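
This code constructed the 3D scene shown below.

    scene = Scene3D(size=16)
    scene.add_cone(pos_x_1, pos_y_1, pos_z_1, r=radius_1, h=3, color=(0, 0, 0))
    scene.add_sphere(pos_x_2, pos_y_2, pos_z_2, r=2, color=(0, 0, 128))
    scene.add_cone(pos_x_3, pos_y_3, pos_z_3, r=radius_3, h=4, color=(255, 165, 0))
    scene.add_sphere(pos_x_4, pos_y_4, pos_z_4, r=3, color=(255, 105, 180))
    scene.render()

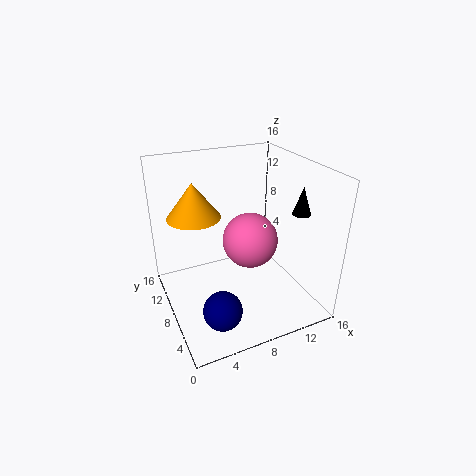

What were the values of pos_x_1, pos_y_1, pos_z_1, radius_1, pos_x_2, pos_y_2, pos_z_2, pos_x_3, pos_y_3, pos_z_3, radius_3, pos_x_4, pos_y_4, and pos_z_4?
pos_x_1 = 14
pos_y_1 = 5
pos_z_1 = 11
radius_1 = 1
pos_x_2 = 4
pos_y_2 = 3
pos_z_2 = 3
pos_x_3 = 4
pos_y_3 = 11
pos_z_3 = 10
radius_3 = 3
pos_x_4 = 9
pos_y_4 = 7
pos_z_4 = 8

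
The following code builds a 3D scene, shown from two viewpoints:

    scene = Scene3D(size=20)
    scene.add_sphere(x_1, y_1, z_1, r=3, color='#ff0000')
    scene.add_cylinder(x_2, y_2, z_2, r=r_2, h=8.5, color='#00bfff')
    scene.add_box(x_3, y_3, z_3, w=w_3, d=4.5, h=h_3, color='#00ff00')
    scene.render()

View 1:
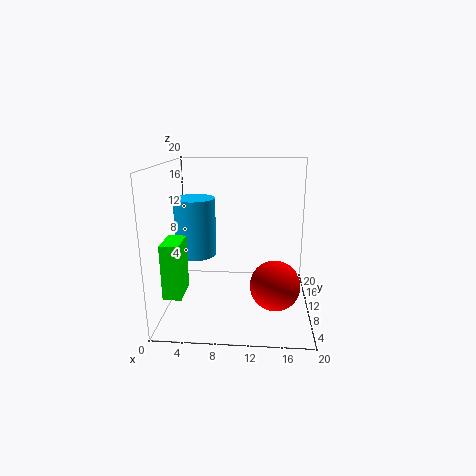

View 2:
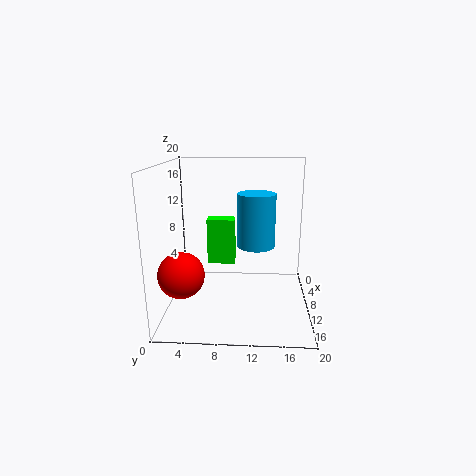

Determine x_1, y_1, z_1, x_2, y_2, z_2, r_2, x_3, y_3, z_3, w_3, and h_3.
x_1 = 15
y_1 = 3
z_1 = 6.5
x_2 = 3.5
y_2 = 12.5
z_2 = 6.5
r_2 = 3
x_3 = 0.5
y_3 = 4.5
z_3 = 3
w_3 = 2.5
h_3 = 7.5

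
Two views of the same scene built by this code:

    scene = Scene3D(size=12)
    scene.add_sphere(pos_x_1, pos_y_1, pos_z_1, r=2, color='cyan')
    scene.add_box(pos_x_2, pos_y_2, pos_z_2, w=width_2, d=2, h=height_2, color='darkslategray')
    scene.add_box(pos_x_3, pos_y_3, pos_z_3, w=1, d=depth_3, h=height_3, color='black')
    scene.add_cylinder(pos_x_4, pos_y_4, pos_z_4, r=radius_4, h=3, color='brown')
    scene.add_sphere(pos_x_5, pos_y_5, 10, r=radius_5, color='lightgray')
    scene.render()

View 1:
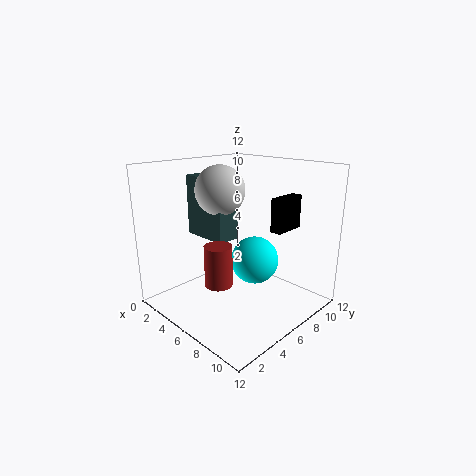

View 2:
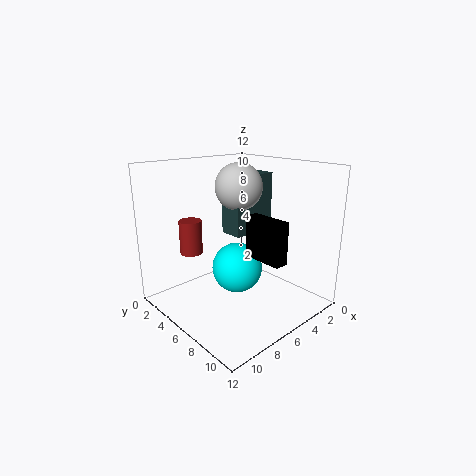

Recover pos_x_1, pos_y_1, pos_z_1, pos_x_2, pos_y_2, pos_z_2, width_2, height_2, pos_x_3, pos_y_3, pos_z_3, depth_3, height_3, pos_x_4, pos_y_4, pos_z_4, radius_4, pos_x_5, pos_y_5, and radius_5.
pos_x_1 = 7
pos_y_1 = 7
pos_z_1 = 4
pos_x_2 = 2
pos_y_2 = 4
pos_z_2 = 6
width_2 = 4
height_2 = 5
pos_x_3 = 7
pos_y_3 = 9
pos_z_3 = 6
depth_3 = 3
height_3 = 3
pos_x_4 = 8
pos_y_4 = 2
pos_z_4 = 4
radius_4 = 1
pos_x_5 = 5
pos_y_5 = 5
radius_5 = 2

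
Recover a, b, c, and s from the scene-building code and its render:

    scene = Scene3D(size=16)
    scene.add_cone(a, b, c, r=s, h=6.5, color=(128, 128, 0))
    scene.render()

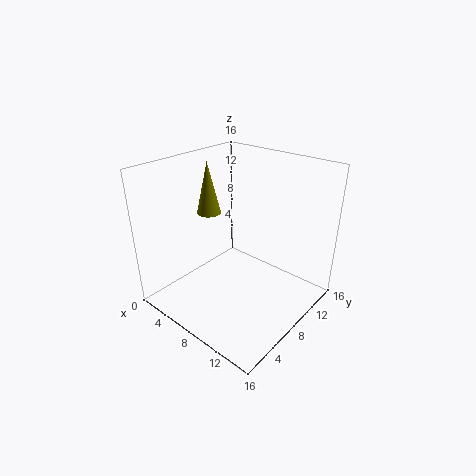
a = 1.5
b = 10
c = 8.5
s = 1.5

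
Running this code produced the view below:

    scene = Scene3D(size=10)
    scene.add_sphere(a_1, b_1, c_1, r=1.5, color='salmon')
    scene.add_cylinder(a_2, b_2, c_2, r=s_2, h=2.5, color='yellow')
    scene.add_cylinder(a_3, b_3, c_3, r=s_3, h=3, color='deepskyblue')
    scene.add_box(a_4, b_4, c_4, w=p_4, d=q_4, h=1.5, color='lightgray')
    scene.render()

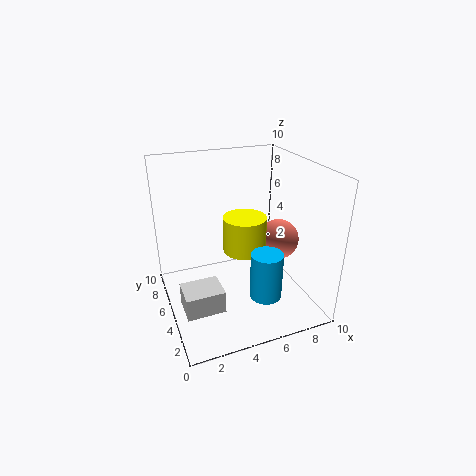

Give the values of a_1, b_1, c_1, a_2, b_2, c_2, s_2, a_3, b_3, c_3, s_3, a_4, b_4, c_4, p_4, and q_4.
a_1 = 8.5; b_1 = 5.5; c_1 = 4; a_2 = 5.5; b_2 = 5; c_2 = 4; s_2 = 1.5; a_3 = 5.5; b_3 = 1.5; c_3 = 2.5; s_3 = 1; a_4 = 0.5; b_4 = 2; c_4 = 1.5; p_4 = 2.5; q_4 = 2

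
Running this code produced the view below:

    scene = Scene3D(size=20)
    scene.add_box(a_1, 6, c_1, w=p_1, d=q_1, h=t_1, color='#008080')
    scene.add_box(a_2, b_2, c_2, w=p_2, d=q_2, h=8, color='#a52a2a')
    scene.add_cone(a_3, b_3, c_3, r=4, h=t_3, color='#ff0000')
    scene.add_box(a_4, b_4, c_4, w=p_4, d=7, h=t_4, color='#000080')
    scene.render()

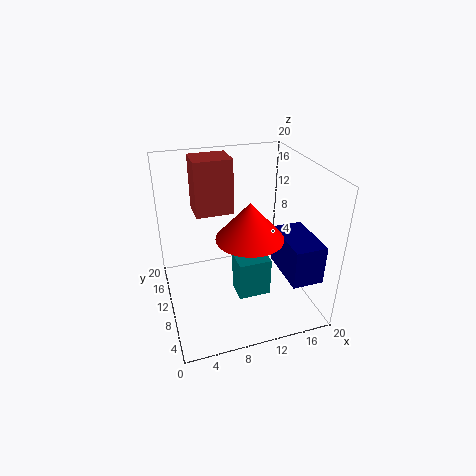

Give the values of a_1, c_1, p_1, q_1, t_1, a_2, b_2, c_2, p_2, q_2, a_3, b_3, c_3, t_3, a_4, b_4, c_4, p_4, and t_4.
a_1 = 9, c_1 = 2.5, p_1 = 4.5, q_1 = 3.5, t_1 = 5.5, a_2 = 5, b_2 = 13.5, c_2 = 12, p_2 = 5.5, q_2 = 4.5, a_3 = 9.5, b_3 = 4, c_3 = 13.5, t_3 = 4.5, a_4 = 14, b_4 = 0.5, c_4 = 7.5, p_4 = 4, t_4 = 5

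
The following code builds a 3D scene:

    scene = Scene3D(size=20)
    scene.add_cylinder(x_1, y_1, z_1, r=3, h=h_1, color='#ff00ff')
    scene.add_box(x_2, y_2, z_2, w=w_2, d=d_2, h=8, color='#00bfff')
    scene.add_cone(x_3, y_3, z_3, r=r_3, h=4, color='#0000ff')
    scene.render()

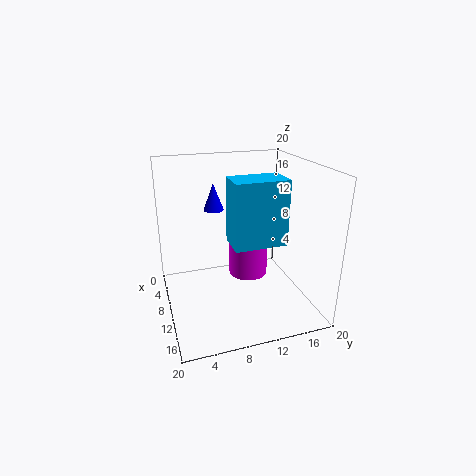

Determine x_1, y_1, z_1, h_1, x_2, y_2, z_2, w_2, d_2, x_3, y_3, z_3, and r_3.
x_1 = 6, y_1 = 13, z_1 = 2, h_1 = 8.5, x_2 = 13, y_2 = 7.5, z_2 = 11.5, w_2 = 4, d_2 = 6.5, x_3 = 4.5, y_3 = 8, z_3 = 12.5, r_3 = 1.5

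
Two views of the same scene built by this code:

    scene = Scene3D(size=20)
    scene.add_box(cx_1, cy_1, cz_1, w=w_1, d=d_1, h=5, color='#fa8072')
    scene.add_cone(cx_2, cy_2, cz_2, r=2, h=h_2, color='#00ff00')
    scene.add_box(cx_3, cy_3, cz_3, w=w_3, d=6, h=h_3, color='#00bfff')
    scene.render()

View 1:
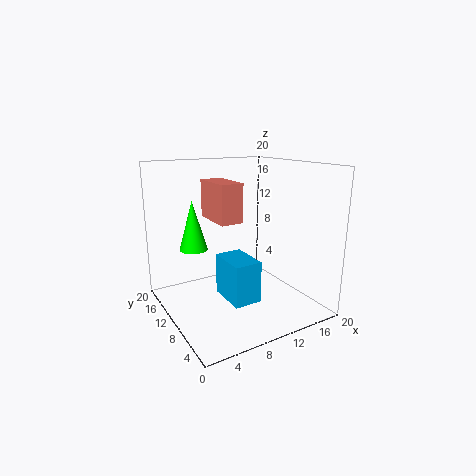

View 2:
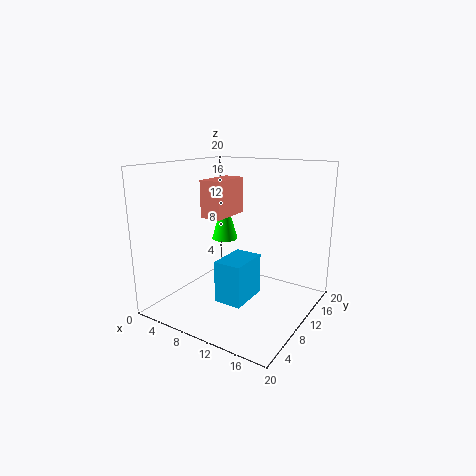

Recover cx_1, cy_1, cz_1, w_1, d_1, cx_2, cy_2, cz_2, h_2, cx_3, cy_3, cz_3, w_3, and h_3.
cx_1 = 6, cy_1 = 7, cz_1 = 13, w_1 = 3, d_1 = 6, cx_2 = 5, cy_2 = 14, cz_2 = 8, h_2 = 7, cx_3 = 8, cy_3 = 7, cz_3 = 1, w_3 = 4, h_3 = 6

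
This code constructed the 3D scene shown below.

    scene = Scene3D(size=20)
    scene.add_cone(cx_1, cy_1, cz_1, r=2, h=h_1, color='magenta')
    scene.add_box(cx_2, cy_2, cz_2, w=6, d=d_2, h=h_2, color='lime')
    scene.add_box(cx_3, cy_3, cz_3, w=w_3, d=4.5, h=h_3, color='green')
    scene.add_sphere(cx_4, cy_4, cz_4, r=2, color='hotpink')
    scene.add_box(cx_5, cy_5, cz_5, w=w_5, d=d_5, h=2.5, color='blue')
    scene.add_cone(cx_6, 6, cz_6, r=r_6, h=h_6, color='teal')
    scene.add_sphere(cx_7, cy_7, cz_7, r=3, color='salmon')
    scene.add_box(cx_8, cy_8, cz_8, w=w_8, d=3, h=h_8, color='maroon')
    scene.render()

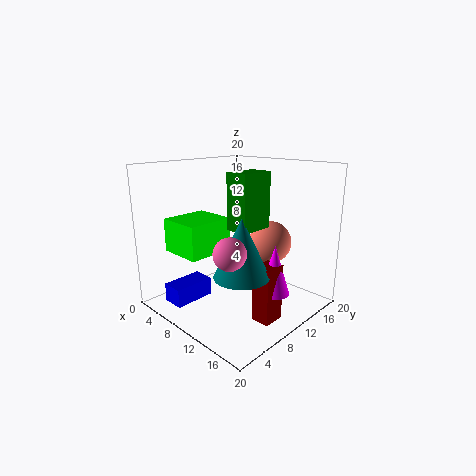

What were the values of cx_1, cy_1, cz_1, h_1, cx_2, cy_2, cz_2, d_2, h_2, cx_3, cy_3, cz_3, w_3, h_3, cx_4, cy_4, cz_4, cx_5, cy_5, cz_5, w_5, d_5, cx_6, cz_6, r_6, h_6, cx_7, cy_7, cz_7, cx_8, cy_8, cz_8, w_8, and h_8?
cx_1 = 16.5; cy_1 = 10; cz_1 = 4; h_1 = 6.5; cx_2 = 3.5; cy_2 = 2.5; cz_2 = 8.5; d_2 = 6.5; h_2 = 4.5; cx_3 = 12; cy_3 = 6; cz_3 = 12.5; w_3 = 3; h_3 = 7; cx_4 = 14.5; cy_4 = 4; cz_4 = 10.5; cx_5 = 5; cy_5 = 1; cz_5 = 2; w_5 = 3; d_5 = 5.5; cx_6 = 14.5; cz_6 = 7; r_6 = 3.5; h_6 = 7.5; cx_7 = 12.5; cy_7 = 14; cz_7 = 9; cx_8 = 15; cy_8 = 7.5; cz_8 = 0.5; w_8 = 2.5; h_8 = 7.5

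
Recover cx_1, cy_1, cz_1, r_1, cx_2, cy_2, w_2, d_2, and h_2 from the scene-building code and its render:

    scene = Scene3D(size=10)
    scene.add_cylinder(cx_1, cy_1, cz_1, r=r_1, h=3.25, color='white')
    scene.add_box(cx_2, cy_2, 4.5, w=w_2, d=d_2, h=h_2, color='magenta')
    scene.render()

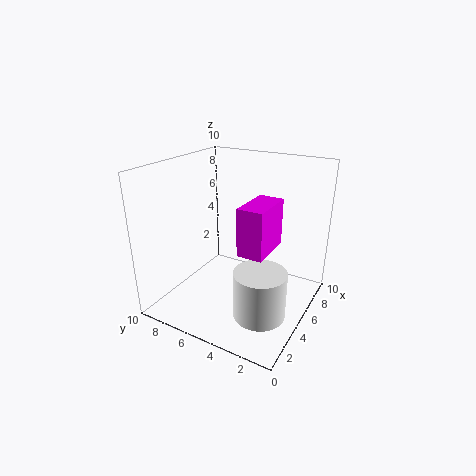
cx_1 = 3.5
cy_1 = 2.5
cz_1 = 0.5
r_1 = 1.75
cx_2 = 3.5
cy_2 = 2.5
w_2 = 3.25
d_2 = 1.75
h_2 = 3.25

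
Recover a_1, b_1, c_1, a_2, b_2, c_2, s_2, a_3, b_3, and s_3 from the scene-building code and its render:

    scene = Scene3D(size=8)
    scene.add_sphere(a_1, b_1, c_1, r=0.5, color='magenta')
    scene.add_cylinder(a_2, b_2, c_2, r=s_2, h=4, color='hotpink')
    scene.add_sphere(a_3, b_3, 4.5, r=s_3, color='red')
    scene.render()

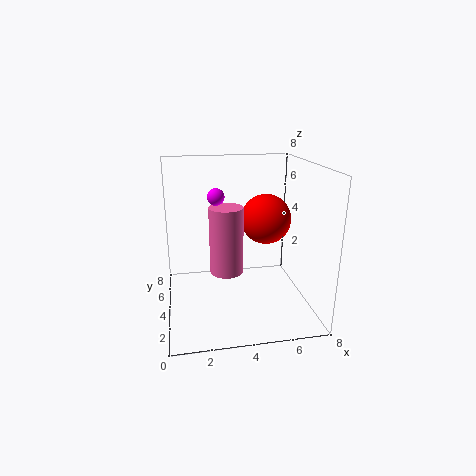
a_1 = 3
b_1 = 5.5
c_1 = 6
a_2 = 3.5
b_2 = 5
c_2 = 1.5
s_2 = 1
a_3 = 6
b_3 = 5.5
s_3 = 1.5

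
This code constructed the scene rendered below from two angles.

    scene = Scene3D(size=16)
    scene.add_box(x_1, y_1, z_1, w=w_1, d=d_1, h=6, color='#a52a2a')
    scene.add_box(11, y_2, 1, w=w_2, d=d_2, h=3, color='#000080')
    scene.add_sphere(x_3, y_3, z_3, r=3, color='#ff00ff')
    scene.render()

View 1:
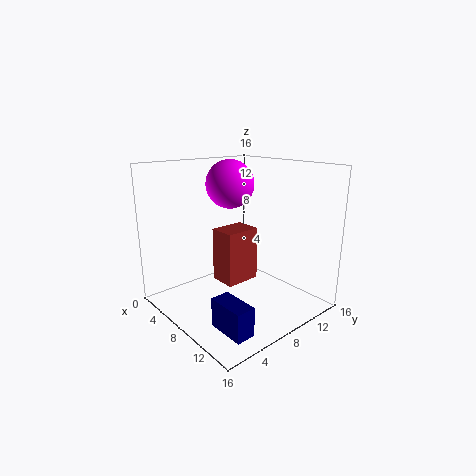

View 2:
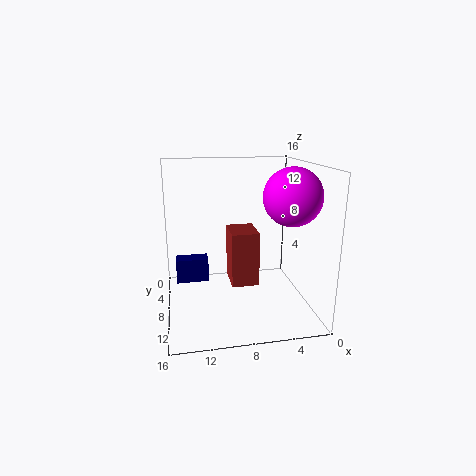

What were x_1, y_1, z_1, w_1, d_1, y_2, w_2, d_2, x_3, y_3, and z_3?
x_1 = 6, y_1 = 6, z_1 = 3, w_1 = 3, d_1 = 4, y_2 = 2, w_2 = 4, d_2 = 2, x_3 = 3, y_3 = 11, z_3 = 13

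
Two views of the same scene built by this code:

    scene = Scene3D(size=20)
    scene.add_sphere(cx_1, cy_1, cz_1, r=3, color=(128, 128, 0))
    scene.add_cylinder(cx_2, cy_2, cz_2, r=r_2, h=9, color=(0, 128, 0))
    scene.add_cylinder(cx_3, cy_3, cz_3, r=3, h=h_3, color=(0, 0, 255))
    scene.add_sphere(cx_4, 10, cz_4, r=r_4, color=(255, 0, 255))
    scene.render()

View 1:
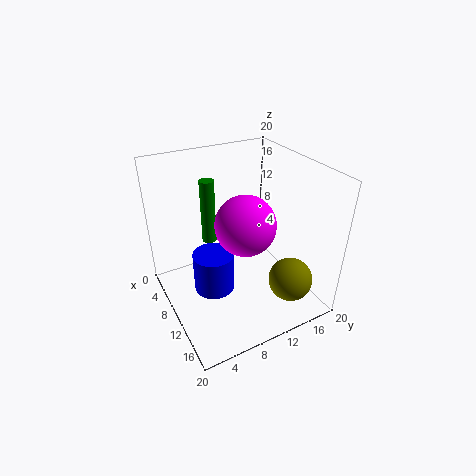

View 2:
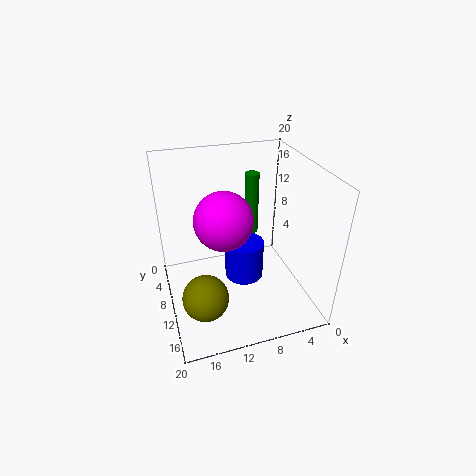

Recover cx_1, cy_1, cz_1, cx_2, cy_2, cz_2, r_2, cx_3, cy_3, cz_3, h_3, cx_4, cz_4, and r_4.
cx_1 = 16, cy_1 = 15, cz_1 = 5, cx_2 = 7, cy_2 = 7, cz_2 = 9, r_2 = 1, cx_3 = 8, cy_3 = 7, cz_3 = 1, h_3 = 6, cx_4 = 12, cz_4 = 13, r_4 = 4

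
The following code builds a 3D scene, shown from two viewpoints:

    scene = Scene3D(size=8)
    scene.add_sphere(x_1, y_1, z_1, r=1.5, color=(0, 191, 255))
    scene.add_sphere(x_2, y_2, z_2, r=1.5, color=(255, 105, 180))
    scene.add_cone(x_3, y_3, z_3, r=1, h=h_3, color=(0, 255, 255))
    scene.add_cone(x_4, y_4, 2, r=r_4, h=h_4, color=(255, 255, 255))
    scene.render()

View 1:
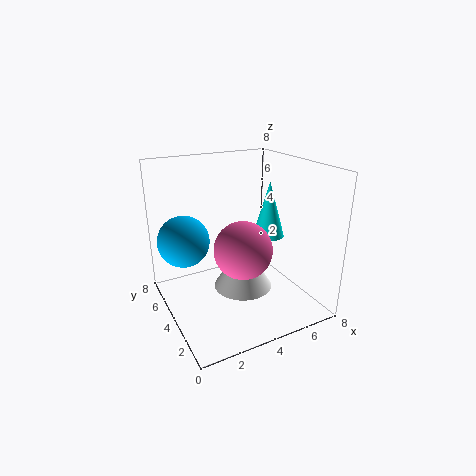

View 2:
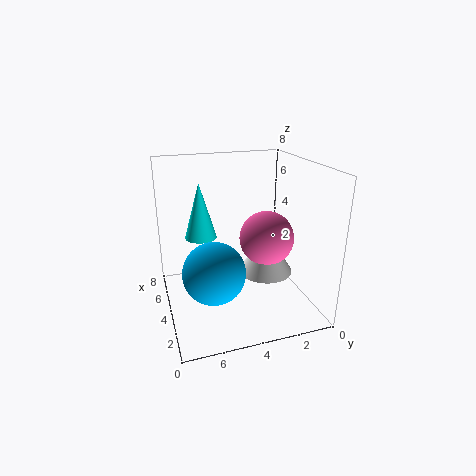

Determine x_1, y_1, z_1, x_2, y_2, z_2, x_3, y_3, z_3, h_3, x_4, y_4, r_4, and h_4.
x_1 = 1.5
y_1 = 6
z_1 = 3.5
x_2 = 3.5
y_2 = 2.5
z_2 = 4
x_3 = 7
y_3 = 5.5
z_3 = 3
h_3 = 3.5
x_4 = 3.5
y_4 = 2.5
r_4 = 1.5
h_4 = 2.5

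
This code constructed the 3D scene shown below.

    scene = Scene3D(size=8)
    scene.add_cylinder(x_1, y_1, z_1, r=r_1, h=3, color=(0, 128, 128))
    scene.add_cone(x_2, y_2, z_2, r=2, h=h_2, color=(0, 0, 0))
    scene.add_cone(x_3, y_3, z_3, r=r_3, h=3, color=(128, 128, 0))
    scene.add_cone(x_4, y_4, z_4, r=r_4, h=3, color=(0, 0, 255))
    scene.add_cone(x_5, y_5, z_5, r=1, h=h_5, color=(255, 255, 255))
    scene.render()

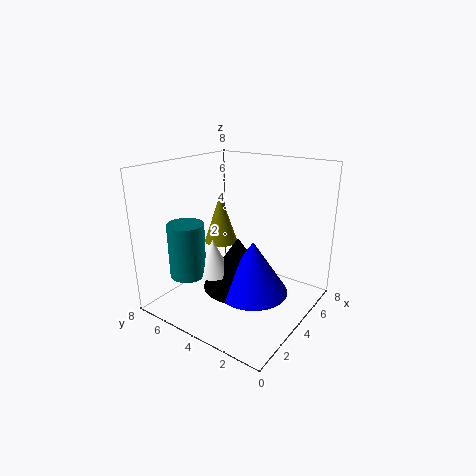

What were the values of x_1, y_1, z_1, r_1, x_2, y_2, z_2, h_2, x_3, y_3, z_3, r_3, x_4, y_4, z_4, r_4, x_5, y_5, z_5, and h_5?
x_1 = 2
y_1 = 6
z_1 = 2
r_1 = 1
x_2 = 4
y_2 = 4
z_2 = 1
h_2 = 3
x_3 = 5
y_3 = 6
z_3 = 3
r_3 = 1
x_4 = 4
y_4 = 3
z_4 = 1
r_4 = 2
x_5 = 3
y_5 = 5
z_5 = 2
h_5 = 2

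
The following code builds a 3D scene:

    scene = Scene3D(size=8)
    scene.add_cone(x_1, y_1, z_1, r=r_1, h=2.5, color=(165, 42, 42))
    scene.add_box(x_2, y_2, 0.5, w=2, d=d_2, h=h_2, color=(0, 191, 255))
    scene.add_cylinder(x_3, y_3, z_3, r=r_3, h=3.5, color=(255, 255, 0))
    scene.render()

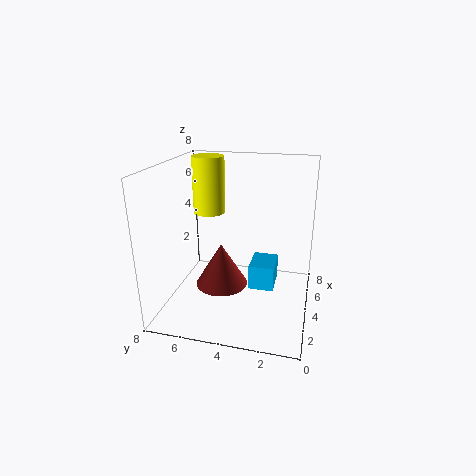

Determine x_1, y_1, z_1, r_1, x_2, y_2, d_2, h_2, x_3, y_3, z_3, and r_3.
x_1 = 4, y_1 = 5, z_1 = 1, r_1 = 1.5, x_2 = 4.5, y_2 = 2, d_2 = 1.5, h_2 = 1.5, x_3 = 6.5, y_3 = 6.5, z_3 = 4.5, r_3 = 1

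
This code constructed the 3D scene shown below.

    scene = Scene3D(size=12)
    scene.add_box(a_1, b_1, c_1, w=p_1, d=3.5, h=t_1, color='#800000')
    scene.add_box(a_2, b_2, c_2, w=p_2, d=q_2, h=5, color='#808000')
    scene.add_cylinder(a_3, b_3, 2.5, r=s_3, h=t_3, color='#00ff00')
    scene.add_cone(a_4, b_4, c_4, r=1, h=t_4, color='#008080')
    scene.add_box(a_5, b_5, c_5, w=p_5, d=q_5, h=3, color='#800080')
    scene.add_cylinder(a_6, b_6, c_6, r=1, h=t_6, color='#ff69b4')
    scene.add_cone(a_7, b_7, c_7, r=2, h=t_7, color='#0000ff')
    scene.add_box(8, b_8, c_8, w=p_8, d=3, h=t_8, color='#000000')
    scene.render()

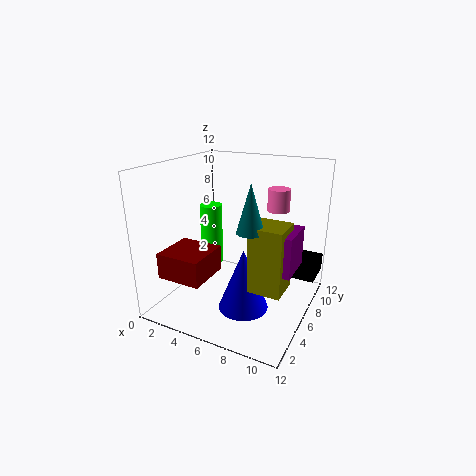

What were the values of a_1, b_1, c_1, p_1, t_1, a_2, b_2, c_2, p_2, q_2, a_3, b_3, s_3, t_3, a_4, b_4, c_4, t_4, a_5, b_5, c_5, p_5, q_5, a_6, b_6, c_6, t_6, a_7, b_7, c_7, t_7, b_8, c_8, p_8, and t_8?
a_1 = 2
b_1 = 0.5
c_1 = 4
p_1 = 3.5
t_1 = 2
a_2 = 8.5
b_2 = 2.5
c_2 = 3.5
p_2 = 2.5
q_2 = 2.5
a_3 = 2.5
b_3 = 7.5
s_3 = 1
t_3 = 5.5
a_4 = 8.5
b_4 = 3
c_4 = 8
t_4 = 3.5
a_5 = 10
b_5 = 3
c_5 = 5
p_5 = 1.5
q_5 = 3
a_6 = 8
b_6 = 10
c_6 = 7.5
t_6 = 2
a_7 = 7.5
b_7 = 4
c_7 = 1
t_7 = 5
b_8 = 8.5
c_8 = 2
p_8 = 4
t_8 = 1.5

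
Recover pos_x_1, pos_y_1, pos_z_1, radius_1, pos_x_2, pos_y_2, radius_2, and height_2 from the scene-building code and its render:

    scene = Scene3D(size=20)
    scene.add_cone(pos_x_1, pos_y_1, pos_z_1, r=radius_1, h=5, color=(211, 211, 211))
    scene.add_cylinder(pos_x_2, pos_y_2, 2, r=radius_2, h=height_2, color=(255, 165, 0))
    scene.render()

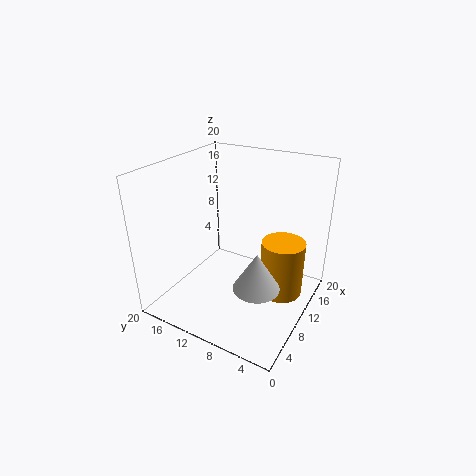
pos_x_1 = 6; pos_y_1 = 5; pos_z_1 = 6; radius_1 = 3; pos_x_2 = 12; pos_y_2 = 4; radius_2 = 3; height_2 = 8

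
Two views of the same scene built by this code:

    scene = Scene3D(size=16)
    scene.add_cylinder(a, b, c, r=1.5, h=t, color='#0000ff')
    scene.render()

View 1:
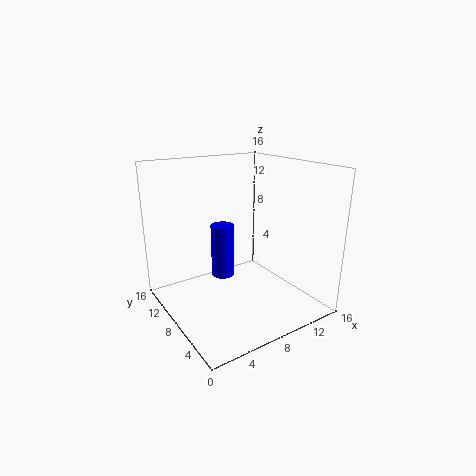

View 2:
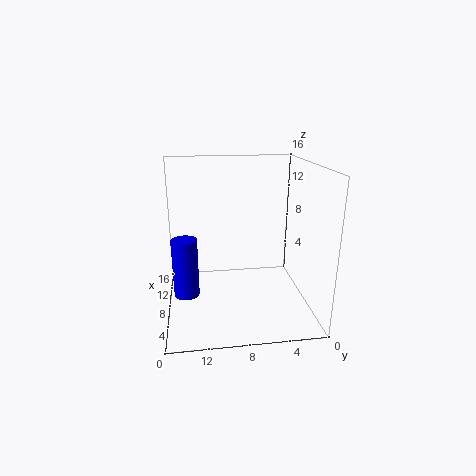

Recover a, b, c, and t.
a = 9.5
b = 14
c = 0.5
t = 7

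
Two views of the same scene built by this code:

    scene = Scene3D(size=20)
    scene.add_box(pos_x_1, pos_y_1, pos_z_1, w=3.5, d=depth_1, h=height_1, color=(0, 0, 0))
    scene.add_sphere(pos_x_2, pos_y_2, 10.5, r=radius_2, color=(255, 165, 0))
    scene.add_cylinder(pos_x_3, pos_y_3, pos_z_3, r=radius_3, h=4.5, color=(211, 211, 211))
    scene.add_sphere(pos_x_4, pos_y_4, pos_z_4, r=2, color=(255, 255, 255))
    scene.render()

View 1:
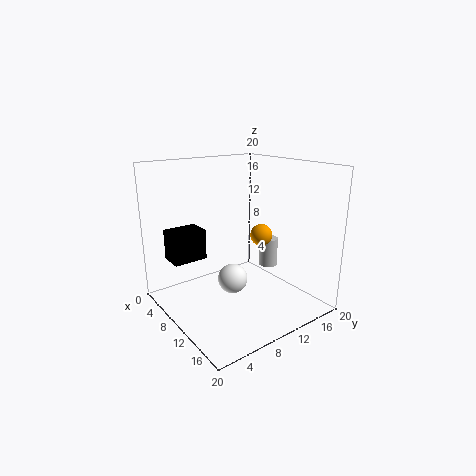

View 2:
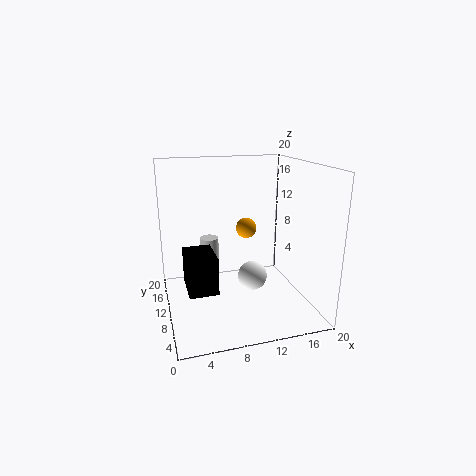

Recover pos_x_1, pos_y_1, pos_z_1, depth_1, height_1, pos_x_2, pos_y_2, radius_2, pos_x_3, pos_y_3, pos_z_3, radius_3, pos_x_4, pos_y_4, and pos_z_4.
pos_x_1 = 2; pos_y_1 = 2.5; pos_z_1 = 6; depth_1 = 5; height_1 = 4.5; pos_x_2 = 12; pos_y_2 = 12.5; radius_2 = 1.5; pos_x_3 = 7.5; pos_y_3 = 18; pos_z_3 = 3; radius_3 = 1.5; pos_x_4 = 11.5; pos_y_4 = 8; pos_z_4 = 5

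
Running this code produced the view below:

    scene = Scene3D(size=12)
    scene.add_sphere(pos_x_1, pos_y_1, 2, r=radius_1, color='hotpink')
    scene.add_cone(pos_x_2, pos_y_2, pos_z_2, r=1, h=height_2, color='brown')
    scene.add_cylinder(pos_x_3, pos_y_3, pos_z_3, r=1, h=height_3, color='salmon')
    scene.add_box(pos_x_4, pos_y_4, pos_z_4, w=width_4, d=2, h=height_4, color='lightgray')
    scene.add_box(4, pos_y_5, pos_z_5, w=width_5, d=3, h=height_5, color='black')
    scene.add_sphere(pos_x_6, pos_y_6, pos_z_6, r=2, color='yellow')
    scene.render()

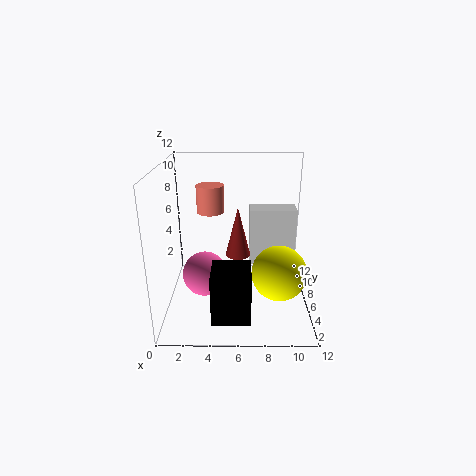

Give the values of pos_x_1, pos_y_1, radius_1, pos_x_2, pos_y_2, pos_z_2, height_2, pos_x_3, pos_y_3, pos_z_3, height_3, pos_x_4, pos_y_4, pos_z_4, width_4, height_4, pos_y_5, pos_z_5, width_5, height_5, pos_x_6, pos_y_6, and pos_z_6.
pos_x_1 = 3; pos_y_1 = 7; radius_1 = 2; pos_x_2 = 6; pos_y_2 = 5; pos_z_2 = 5; height_2 = 4; pos_x_3 = 4; pos_y_3 = 4; pos_z_3 = 9; height_3 = 2; pos_x_4 = 7; pos_y_4 = 7; pos_z_4 = 3; width_4 = 4; height_4 = 5; pos_y_5 = 1; pos_z_5 = 1; width_5 = 3; height_5 = 4; pos_x_6 = 9; pos_y_6 = 2; pos_z_6 = 5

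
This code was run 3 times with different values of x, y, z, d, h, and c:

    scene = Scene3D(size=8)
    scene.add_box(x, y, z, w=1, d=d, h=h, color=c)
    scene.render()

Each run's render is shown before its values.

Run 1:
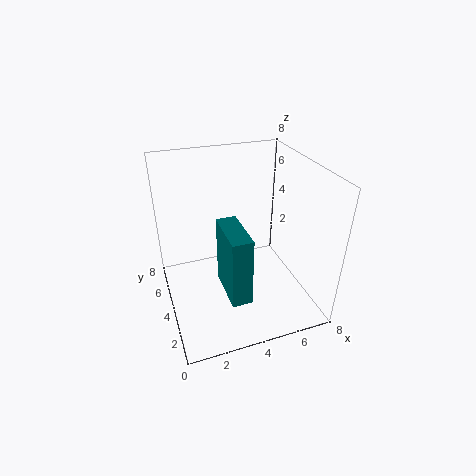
x = 2.5
y = 0.5
z = 2.5
d = 2.5
h = 3.5
c = 'teal'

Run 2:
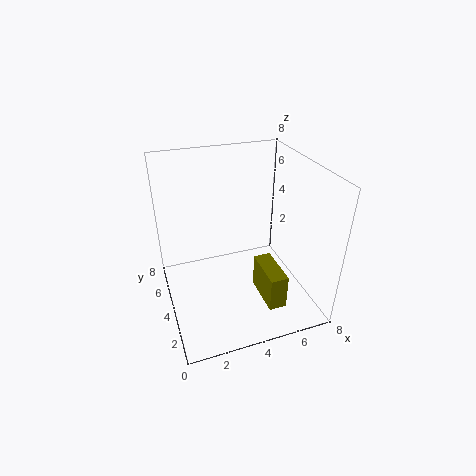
x = 5
y = 1.5
z = 0.5
d = 2.5
h = 2
c = 'olive'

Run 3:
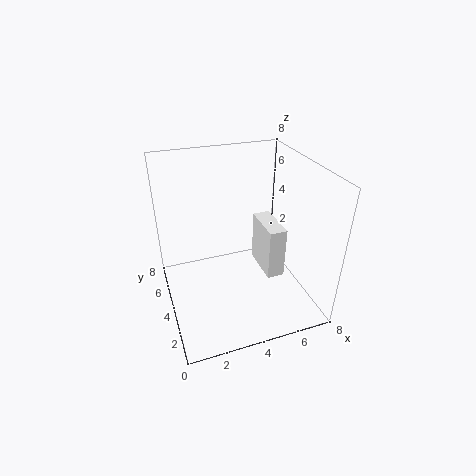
x = 5.5
y = 3
z = 1.5
d = 2.5
h = 3
c = 'white'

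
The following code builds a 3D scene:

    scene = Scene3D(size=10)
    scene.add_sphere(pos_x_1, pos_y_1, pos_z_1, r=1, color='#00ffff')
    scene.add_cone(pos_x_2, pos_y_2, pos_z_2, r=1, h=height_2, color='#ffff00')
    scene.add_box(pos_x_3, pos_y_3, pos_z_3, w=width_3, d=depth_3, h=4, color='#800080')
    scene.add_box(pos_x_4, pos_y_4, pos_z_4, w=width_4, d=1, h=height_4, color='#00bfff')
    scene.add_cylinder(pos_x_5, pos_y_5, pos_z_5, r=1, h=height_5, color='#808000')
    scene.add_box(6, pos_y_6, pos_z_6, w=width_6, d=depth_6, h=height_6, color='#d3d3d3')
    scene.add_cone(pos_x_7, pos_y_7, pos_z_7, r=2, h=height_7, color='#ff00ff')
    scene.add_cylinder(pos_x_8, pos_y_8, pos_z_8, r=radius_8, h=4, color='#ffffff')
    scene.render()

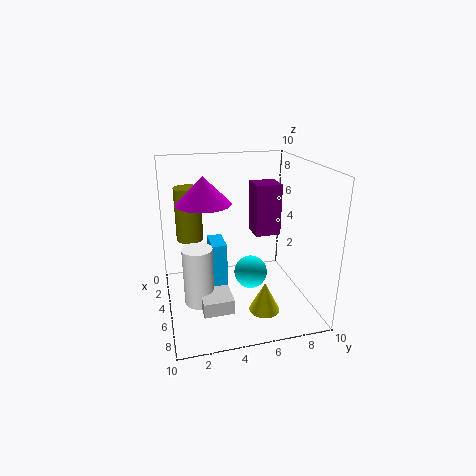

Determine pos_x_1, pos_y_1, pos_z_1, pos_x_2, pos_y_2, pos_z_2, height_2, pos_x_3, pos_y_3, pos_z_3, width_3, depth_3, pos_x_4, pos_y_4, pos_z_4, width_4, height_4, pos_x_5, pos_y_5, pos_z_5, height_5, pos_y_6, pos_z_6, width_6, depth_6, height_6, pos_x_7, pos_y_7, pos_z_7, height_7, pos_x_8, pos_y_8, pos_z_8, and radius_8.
pos_x_1 = 8; pos_y_1 = 5; pos_z_1 = 4; pos_x_2 = 8; pos_y_2 = 6; pos_z_2 = 1; height_2 = 2; pos_x_3 = 1; pos_y_3 = 7; pos_z_3 = 4; width_3 = 2; depth_3 = 2; pos_x_4 = 4; pos_y_4 = 3; pos_z_4 = 1; width_4 = 2; height_4 = 4; pos_x_5 = 2; pos_y_5 = 2; pos_z_5 = 4; height_5 = 4; pos_y_6 = 2; pos_z_6 = 1; width_6 = 2; depth_6 = 2; height_6 = 1; pos_x_7 = 3; pos_y_7 = 3; pos_z_7 = 7; height_7 = 2; pos_x_8 = 6; pos_y_8 = 2; pos_z_8 = 1; radius_8 = 1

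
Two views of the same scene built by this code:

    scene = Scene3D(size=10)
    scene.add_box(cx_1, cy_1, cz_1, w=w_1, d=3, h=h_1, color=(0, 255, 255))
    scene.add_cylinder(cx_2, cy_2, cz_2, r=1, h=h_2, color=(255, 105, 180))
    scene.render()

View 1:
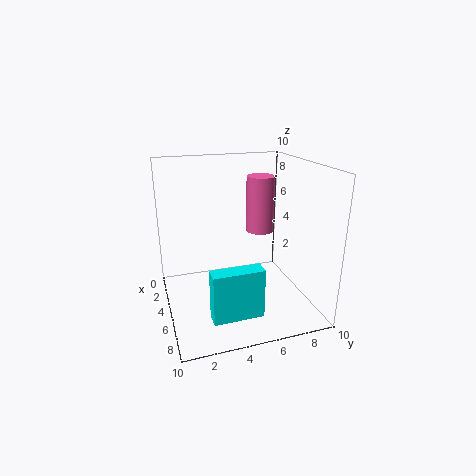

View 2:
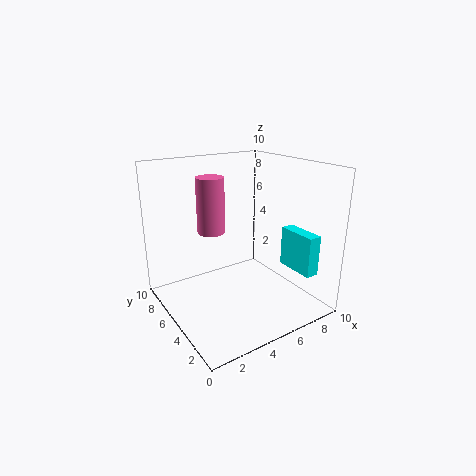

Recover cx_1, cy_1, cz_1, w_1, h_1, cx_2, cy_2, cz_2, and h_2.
cx_1 = 9; cy_1 = 2; cz_1 = 2; w_1 = 1; h_1 = 3; cx_2 = 4; cy_2 = 7; cz_2 = 5; h_2 = 4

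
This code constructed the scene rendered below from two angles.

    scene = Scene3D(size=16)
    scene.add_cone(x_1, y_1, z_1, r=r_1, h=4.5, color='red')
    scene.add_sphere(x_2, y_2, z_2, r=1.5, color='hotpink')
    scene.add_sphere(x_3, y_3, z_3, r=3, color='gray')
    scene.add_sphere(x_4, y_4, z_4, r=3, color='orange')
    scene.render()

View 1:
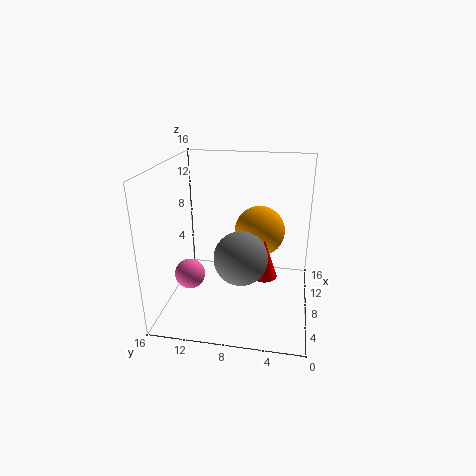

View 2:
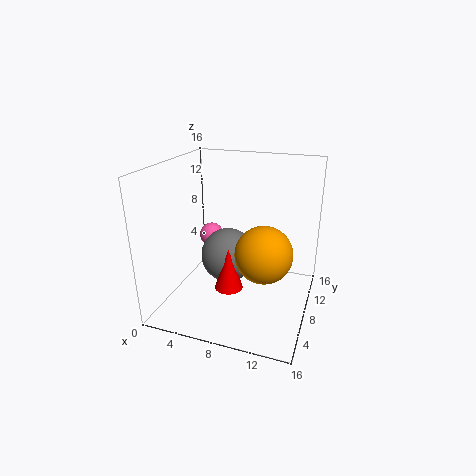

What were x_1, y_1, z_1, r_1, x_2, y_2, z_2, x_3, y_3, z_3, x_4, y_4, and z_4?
x_1 = 8
y_1 = 5
z_1 = 3.5
r_1 = 1.5
x_2 = 3
y_2 = 12
z_2 = 6
x_3 = 7
y_3 = 7.5
z_3 = 6
x_4 = 11.5
y_4 = 6
z_4 = 7.5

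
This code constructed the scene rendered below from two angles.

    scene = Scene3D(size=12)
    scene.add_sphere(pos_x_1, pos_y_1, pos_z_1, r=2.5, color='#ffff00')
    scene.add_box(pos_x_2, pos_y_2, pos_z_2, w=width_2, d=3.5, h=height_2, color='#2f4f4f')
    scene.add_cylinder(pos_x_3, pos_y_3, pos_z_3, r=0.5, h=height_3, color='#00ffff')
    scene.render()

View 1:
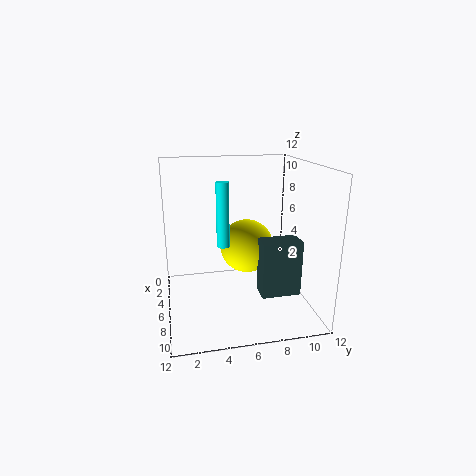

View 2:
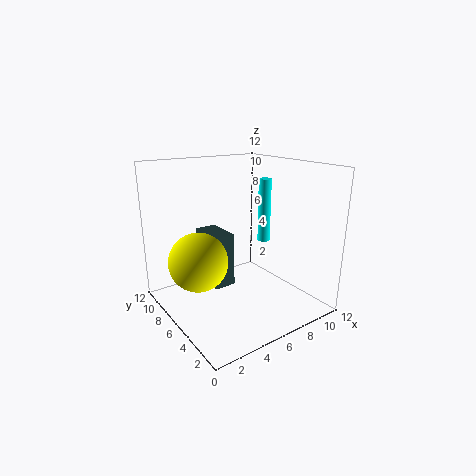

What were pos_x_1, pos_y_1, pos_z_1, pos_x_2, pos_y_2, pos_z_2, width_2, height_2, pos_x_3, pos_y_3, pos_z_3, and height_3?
pos_x_1 = 3
pos_y_1 = 7.5
pos_z_1 = 4
pos_x_2 = 5
pos_y_2 = 8
pos_z_2 = 0.5
width_2 = 2
height_2 = 5
pos_x_3 = 7.5
pos_y_3 = 4.5
pos_z_3 = 6
height_3 = 5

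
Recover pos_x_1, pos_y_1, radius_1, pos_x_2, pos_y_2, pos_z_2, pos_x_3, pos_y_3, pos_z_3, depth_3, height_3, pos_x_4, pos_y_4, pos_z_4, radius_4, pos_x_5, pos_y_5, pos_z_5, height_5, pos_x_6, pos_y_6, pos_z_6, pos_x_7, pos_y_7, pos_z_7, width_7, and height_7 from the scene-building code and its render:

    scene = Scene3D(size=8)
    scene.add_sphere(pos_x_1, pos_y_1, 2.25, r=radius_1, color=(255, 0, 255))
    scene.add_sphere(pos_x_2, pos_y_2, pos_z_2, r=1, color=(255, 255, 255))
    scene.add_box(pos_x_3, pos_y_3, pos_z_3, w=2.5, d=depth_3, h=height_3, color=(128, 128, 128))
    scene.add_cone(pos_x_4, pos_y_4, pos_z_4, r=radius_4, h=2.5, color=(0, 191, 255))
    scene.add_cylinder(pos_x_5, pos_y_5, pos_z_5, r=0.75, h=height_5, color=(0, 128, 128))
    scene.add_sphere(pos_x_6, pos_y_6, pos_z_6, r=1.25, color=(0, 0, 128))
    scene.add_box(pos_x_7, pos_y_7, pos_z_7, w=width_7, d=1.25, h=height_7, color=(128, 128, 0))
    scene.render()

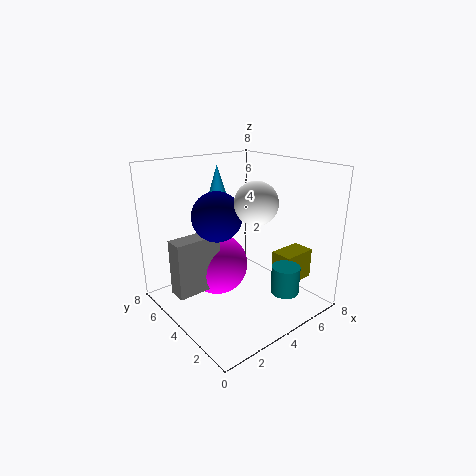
pos_x_1 = 3.25, pos_y_1 = 5, radius_1 = 1.75, pos_x_2 = 3, pos_y_2 = 1.5, pos_z_2 = 6.75, pos_x_3 = 0.25, pos_y_3 = 4, pos_z_3 = 1.5, depth_3 = 1, height_3 = 3, pos_x_4 = 5, pos_y_4 = 7.25, pos_z_4 = 5, radius_4 = 0.75, pos_x_5 = 5, pos_y_5 = 1.25, pos_z_5 = 1.5, height_5 = 1.5, pos_x_6 = 2.25, pos_y_6 = 3.5, pos_z_6 = 5.75, pos_x_7 = 5.75, pos_y_7 = 1.75, pos_z_7 = 1.25, width_7 = 2, height_7 = 1.75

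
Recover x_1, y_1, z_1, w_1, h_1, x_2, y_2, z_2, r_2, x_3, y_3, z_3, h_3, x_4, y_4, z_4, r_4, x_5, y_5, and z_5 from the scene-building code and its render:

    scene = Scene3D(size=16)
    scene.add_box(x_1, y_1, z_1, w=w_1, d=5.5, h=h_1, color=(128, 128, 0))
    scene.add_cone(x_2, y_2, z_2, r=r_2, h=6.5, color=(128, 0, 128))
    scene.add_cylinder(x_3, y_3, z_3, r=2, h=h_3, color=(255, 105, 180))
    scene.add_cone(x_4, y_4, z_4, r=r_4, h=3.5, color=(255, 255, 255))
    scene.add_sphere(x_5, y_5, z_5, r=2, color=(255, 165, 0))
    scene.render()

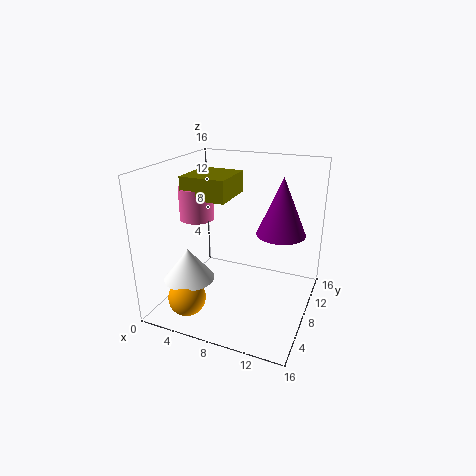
x_1 = 1.5, y_1 = 7, z_1 = 12, w_1 = 5.25, h_1 = 2.5, x_2 = 12.25, y_2 = 10.25, z_2 = 8.25, r_2 = 2.75, x_3 = 2.5, y_3 = 8.75, z_3 = 9.25, h_3 = 3.75, x_4 = 3.75, y_4 = 4.25, z_4 = 4, r_4 = 2.75, x_5 = 4.25, y_5 = 2.75, z_5 = 2.5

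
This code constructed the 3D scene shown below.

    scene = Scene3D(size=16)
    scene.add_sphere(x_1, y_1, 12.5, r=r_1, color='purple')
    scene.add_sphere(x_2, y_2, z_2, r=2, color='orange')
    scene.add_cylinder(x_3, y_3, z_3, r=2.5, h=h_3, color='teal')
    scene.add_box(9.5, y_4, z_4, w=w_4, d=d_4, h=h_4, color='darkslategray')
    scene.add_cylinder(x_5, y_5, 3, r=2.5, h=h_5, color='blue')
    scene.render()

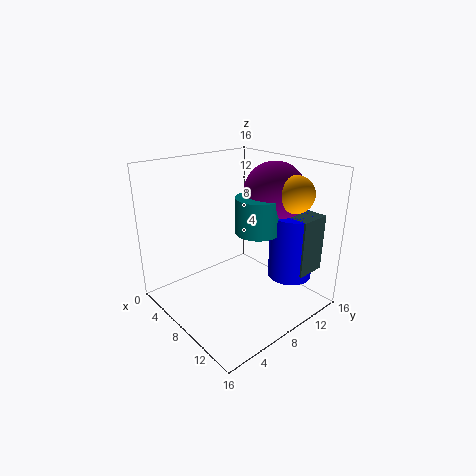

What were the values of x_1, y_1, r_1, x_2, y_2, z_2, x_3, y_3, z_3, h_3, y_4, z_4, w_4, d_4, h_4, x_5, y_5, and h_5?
x_1 = 9; y_1 = 12.5; r_1 = 3.5; x_2 = 12; y_2 = 12.5; z_2 = 13; x_3 = 9; y_3 = 10; z_3 = 8.5; h_3 = 4; y_4 = 12; z_4 = 4; w_4 = 4.5; d_4 = 3.5; h_4 = 6.5; x_5 = 11.5; y_5 = 13; h_5 = 7.5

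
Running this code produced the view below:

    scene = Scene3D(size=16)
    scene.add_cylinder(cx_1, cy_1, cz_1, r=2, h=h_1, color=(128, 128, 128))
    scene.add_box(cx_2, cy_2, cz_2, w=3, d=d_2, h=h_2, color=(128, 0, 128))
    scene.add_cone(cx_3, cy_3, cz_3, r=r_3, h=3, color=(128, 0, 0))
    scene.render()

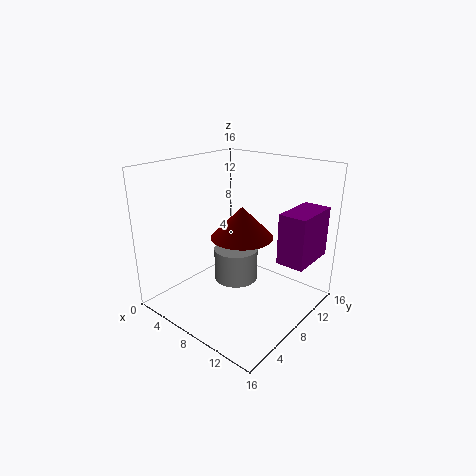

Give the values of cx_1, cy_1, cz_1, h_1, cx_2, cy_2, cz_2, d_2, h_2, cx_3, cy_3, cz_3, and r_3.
cx_1 = 11.5; cy_1 = 3.5; cz_1 = 6.5; h_1 = 3; cx_2 = 12.5; cy_2 = 9; cz_2 = 6; d_2 = 5.5; h_2 = 5.5; cx_3 = 11; cy_3 = 5; cz_3 = 10; r_3 = 3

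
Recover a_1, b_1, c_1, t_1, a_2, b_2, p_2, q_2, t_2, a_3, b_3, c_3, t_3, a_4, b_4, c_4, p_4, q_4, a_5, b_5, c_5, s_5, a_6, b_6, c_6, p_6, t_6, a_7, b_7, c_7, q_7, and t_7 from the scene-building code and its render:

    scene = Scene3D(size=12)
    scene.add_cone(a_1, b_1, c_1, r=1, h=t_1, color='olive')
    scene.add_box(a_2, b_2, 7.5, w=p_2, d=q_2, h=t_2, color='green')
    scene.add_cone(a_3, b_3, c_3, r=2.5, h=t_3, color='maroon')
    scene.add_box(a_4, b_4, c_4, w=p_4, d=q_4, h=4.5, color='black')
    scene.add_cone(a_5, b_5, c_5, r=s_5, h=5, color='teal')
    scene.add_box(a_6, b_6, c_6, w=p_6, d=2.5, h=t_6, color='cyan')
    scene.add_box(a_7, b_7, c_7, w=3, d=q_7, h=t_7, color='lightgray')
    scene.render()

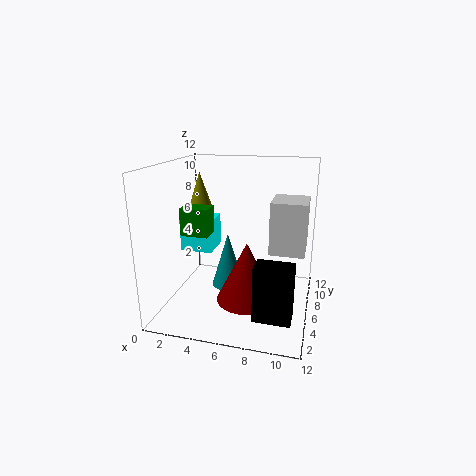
a_1 = 2
b_1 = 8
c_1 = 8
t_1 = 3
a_2 = 3
b_2 = 1.5
p_2 = 2
q_2 = 1.5
t_2 = 2
a_3 = 7
b_3 = 5
c_3 = 1
t_3 = 5
a_4 = 8
b_4 = 2.5
c_4 = 0.5
p_4 = 3
q_4 = 2
a_5 = 4.5
b_5 = 8
c_5 = 0.5
s_5 = 1.5
a_6 = 2
b_6 = 3.5
c_6 = 5.5
p_6 = 2.5
t_6 = 2.5
a_7 = 8.5
b_7 = 6.5
c_7 = 4.5
q_7 = 3.5
t_7 = 4.5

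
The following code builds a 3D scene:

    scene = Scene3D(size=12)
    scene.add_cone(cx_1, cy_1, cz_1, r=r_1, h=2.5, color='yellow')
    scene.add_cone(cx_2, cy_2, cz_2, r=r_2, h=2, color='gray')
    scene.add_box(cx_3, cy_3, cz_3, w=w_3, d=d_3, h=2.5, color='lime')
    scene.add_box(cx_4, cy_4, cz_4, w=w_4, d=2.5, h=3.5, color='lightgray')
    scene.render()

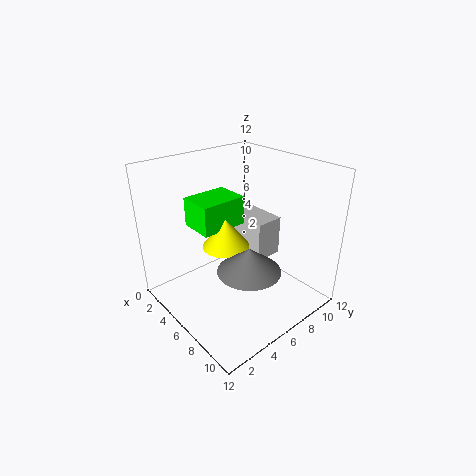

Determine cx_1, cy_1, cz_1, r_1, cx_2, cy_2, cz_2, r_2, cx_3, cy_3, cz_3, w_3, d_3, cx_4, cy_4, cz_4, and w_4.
cx_1 = 5, cy_1 = 5.5, cz_1 = 5, r_1 = 2, cx_2 = 8.5, cy_2 = 5, cz_2 = 4.5, r_2 = 2.5, cx_3 = 2, cy_3 = 3.5, cz_3 = 6.5, w_3 = 3, d_3 = 4, cx_4 = 3.5, cy_4 = 7.5, cz_4 = 3.5, w_4 = 3.5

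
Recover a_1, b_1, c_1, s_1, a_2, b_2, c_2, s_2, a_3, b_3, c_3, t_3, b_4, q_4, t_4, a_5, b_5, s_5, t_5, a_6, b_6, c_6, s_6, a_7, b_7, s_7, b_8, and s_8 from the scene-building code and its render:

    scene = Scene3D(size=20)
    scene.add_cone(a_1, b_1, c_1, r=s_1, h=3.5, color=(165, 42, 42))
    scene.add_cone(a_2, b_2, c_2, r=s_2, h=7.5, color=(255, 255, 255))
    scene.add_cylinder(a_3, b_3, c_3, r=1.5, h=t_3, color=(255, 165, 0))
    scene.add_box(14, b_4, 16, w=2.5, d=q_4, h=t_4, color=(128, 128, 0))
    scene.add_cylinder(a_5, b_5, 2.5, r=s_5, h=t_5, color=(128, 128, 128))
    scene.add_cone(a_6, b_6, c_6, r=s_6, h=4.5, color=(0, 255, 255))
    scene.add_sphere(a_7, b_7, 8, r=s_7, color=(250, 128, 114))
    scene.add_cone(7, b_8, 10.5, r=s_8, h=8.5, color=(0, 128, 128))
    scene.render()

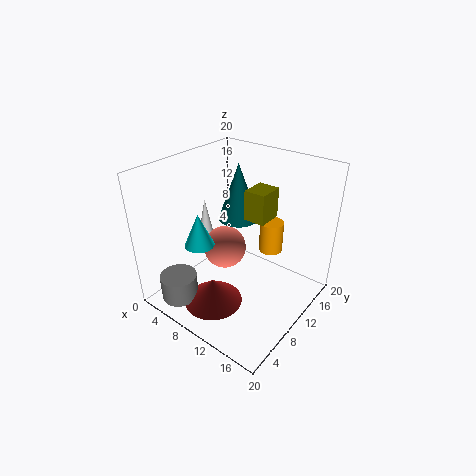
a_1 = 9.5; b_1 = 5; c_1 = 2; s_1 = 4; a_2 = 1.5; b_2 = 12.5; c_2 = 5; s_2 = 1.5; a_3 = 15; b_3 = 10.5; c_3 = 10; t_3 = 4; b_4 = 6; q_4 = 3; t_4 = 3.5; a_5 = 5.5; b_5 = 2.5; s_5 = 2.5; t_5 = 3.5; a_6 = 7; b_6 = 5.5; c_6 = 10; s_6 = 2; a_7 = 8; b_7 = 9.5; s_7 = 3; b_8 = 14; s_8 = 3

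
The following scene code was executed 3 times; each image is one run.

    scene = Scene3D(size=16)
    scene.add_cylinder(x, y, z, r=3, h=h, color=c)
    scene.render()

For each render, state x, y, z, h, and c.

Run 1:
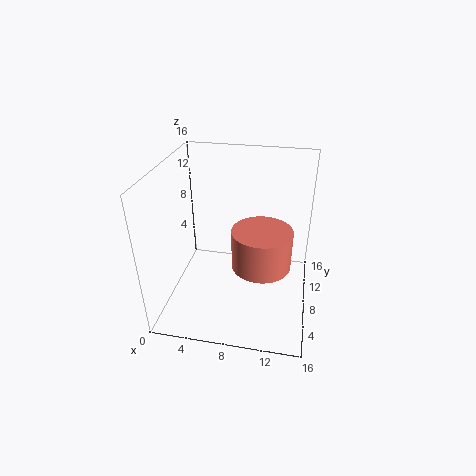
x = 11, y = 5, z = 7, h = 4, c = 'salmon'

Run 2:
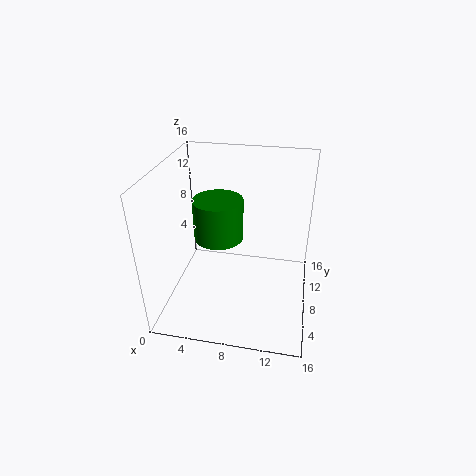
x = 5, y = 11, z = 6, h = 5, c = 'green'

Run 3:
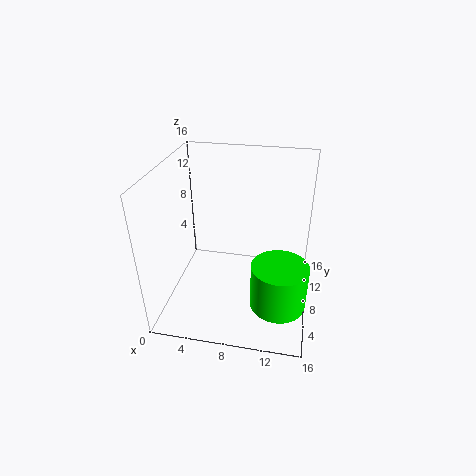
x = 13, y = 5, z = 2, h = 5, c = 'lime'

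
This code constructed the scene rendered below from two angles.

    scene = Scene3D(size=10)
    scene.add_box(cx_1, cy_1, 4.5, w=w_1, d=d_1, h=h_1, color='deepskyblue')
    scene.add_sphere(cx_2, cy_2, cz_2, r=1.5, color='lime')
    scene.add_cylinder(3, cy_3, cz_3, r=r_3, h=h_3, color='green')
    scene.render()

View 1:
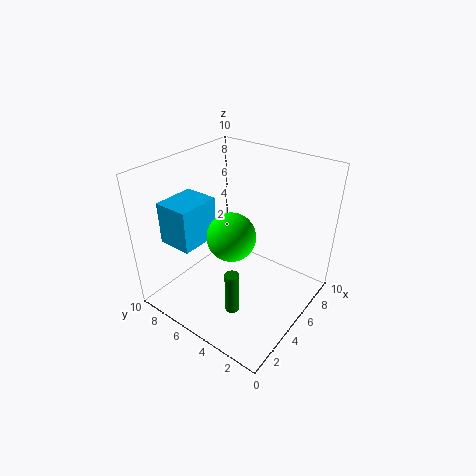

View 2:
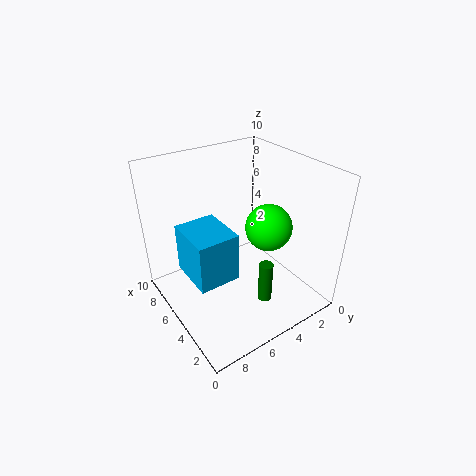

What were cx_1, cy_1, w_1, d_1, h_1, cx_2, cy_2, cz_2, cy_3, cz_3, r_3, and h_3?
cx_1 = 2
cy_1 = 7
w_1 = 3
d_1 = 2.5
h_1 = 3
cx_2 = 3
cy_2 = 4
cz_2 = 6.5
cy_3 = 4
cz_3 = 0.5
r_3 = 0.5
h_3 = 3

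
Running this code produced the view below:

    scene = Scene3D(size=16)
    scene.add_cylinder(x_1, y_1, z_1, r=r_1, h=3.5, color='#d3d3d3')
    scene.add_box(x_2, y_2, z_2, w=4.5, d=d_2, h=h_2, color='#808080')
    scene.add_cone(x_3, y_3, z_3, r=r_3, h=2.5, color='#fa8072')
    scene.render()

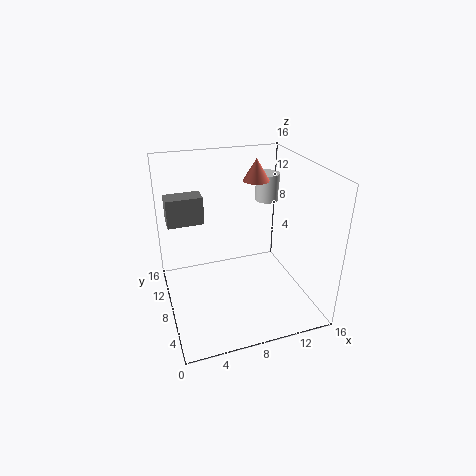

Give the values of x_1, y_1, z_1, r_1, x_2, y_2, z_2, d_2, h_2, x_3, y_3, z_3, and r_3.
x_1 = 14, y_1 = 14, z_1 = 9.5, r_1 = 1.5, x_2 = 1, y_2 = 13.5, z_2 = 7.5, d_2 = 2.5, h_2 = 3.5, x_3 = 11, y_3 = 10.5, z_3 = 13.5, r_3 = 1.5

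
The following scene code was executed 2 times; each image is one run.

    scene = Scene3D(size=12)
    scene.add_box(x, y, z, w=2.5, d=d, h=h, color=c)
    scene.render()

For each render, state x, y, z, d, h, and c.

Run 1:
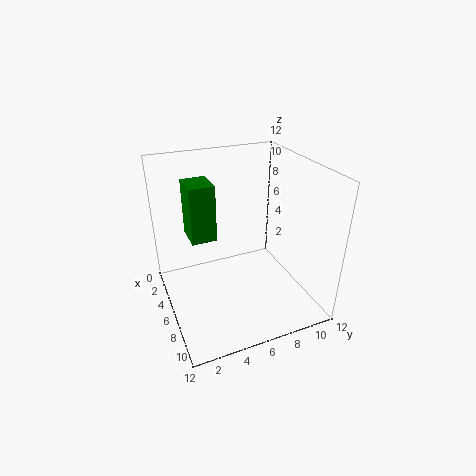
x = 4; y = 2; z = 6.5; d = 2; h = 4.5; c = 'green'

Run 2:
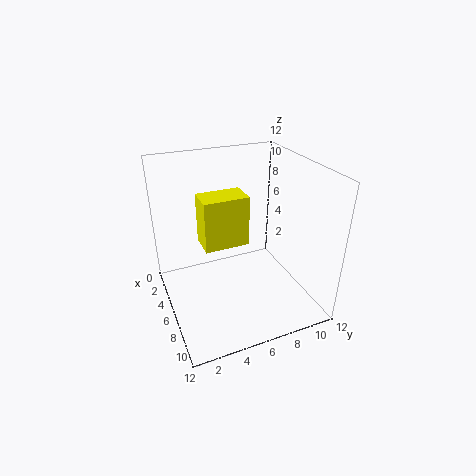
x = 2.5; y = 3.5; z = 4.5; d = 4; h = 4.5; c = 'yellow'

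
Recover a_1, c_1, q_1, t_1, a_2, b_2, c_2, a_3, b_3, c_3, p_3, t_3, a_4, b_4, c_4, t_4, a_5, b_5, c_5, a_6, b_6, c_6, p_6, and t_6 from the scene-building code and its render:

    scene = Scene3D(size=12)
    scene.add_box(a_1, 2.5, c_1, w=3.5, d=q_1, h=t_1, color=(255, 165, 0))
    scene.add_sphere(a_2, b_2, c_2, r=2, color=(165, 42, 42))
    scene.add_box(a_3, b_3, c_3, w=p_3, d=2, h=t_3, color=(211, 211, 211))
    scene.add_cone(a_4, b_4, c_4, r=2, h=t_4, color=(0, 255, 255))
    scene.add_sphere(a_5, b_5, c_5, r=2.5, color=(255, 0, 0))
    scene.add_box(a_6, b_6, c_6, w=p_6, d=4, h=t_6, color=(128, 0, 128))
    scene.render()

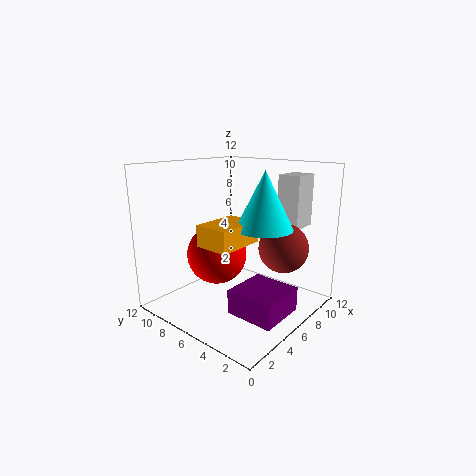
a_1 = 0.5
c_1 = 7
q_1 = 2.5
t_1 = 1.5
a_2 = 7.5
b_2 = 2.5
c_2 = 5.5
a_3 = 9.5
b_3 = 2.5
c_3 = 6.5
p_3 = 2.5
t_3 = 4.5
a_4 = 4
b_4 = 2
c_4 = 8
t_4 = 4
a_5 = 5
b_5 = 7.5
c_5 = 4.5
a_6 = 3.5
b_6 = 1
c_6 = 0.5
p_6 = 4
t_6 = 2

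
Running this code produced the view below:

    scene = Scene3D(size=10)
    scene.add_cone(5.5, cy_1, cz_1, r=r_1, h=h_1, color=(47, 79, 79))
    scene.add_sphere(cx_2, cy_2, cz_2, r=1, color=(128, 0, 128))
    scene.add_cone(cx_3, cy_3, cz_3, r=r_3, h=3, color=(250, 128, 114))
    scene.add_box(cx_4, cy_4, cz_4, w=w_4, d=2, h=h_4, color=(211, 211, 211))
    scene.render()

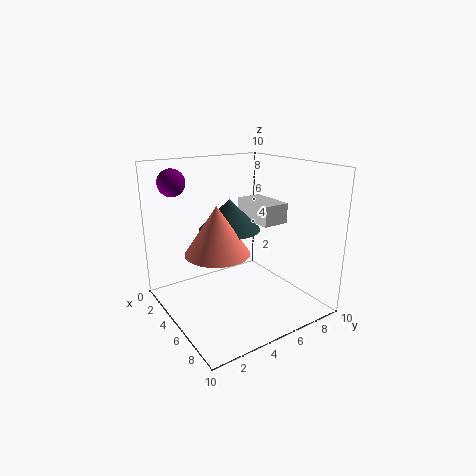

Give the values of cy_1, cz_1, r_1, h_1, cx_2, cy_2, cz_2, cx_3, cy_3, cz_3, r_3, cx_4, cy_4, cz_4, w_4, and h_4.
cy_1 = 4; cz_1 = 6; r_1 = 2; h_1 = 2; cx_2 = 1; cy_2 = 2; cz_2 = 8.5; cx_3 = 6.5; cy_3 = 2.5; cz_3 = 5; r_3 = 2; cx_4 = 2; cy_4 = 7; cz_4 = 5.5; w_4 = 3.5; h_4 = 1.5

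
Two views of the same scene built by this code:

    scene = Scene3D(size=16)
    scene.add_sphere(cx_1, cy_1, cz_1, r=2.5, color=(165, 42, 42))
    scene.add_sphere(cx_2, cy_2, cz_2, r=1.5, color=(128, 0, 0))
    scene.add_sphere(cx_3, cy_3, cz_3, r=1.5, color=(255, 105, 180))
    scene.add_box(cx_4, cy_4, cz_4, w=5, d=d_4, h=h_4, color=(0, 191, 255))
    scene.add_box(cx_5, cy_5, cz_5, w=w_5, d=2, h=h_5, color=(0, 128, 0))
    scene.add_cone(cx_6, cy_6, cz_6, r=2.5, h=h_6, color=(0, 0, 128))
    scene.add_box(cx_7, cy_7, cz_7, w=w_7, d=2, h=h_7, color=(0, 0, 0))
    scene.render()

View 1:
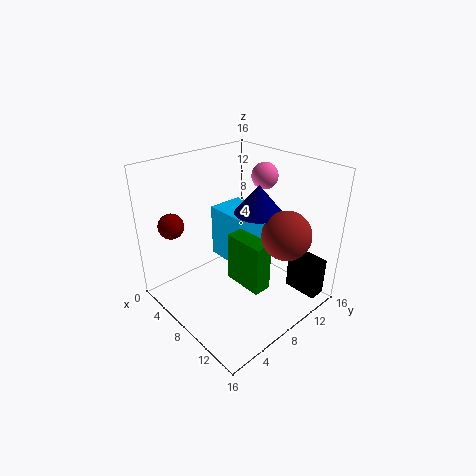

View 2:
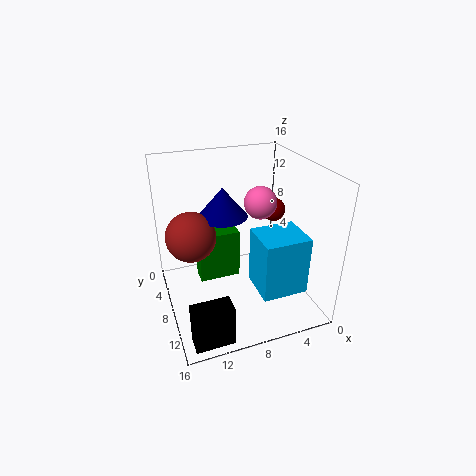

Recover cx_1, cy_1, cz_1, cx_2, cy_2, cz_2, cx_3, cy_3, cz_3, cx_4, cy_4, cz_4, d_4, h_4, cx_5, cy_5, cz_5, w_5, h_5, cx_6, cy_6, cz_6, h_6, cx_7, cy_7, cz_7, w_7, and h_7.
cx_1 = 13.5
cy_1 = 9.5
cz_1 = 10
cx_2 = 1.5
cy_2 = 3.5
cz_2 = 8.5
cx_3 = 7.5
cy_3 = 12.5
cz_3 = 14
cx_4 = 2
cy_4 = 9
cz_4 = 3
d_4 = 4.5
h_4 = 6.5
cx_5 = 8
cy_5 = 6.5
cz_5 = 3.5
w_5 = 4.5
h_5 = 5.5
cx_6 = 10
cy_6 = 9
cz_6 = 11.5
h_6 = 3
cx_7 = 11
cy_7 = 13.5
cz_7 = 0.5
w_7 = 4
h_7 = 4.5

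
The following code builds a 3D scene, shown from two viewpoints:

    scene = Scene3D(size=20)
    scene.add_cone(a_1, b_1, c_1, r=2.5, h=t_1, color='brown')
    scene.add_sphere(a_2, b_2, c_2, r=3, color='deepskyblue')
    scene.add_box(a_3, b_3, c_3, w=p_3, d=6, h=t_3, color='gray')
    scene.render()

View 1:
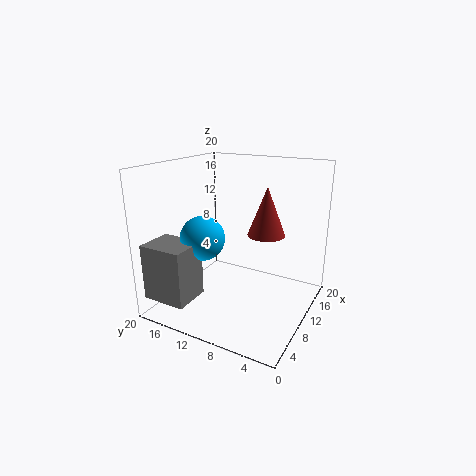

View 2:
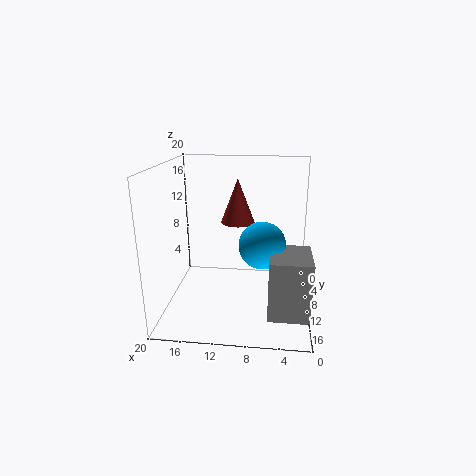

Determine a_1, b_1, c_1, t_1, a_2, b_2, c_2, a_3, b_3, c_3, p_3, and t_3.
a_1 = 10.5, b_1 = 6, c_1 = 11, t_1 = 6.5, a_2 = 6.5, b_2 = 13.5, c_2 = 10.5, a_3 = 0.5, b_3 = 13, c_3 = 3, p_3 = 5, t_3 = 7.5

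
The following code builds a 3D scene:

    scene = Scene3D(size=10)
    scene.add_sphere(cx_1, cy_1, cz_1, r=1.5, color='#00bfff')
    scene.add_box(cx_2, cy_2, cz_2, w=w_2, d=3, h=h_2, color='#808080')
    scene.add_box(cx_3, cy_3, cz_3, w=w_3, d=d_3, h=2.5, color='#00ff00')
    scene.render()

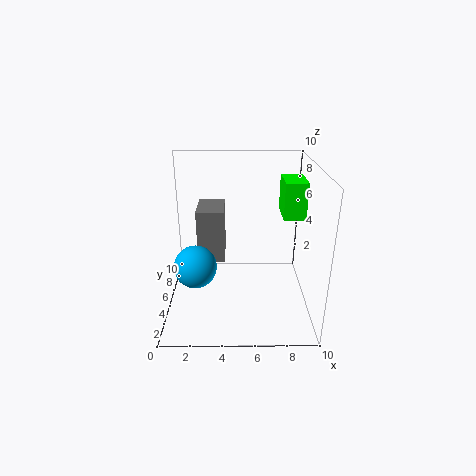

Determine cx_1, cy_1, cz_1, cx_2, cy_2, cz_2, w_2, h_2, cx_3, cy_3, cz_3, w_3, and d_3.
cx_1 = 2
cy_1 = 4.5
cz_1 = 3
cx_2 = 2
cy_2 = 6
cz_2 = 2.5
w_2 = 2
h_2 = 4
cx_3 = 8
cy_3 = 4.5
cz_3 = 6.5
w_3 = 1.5
d_3 = 2.5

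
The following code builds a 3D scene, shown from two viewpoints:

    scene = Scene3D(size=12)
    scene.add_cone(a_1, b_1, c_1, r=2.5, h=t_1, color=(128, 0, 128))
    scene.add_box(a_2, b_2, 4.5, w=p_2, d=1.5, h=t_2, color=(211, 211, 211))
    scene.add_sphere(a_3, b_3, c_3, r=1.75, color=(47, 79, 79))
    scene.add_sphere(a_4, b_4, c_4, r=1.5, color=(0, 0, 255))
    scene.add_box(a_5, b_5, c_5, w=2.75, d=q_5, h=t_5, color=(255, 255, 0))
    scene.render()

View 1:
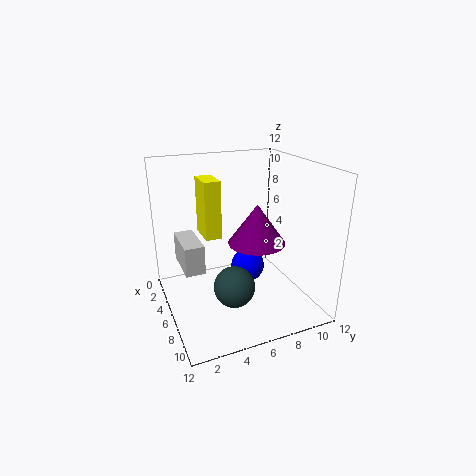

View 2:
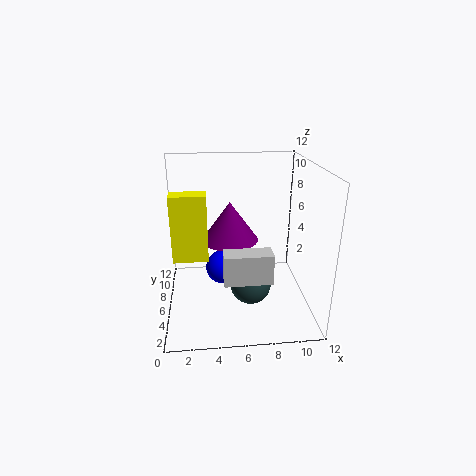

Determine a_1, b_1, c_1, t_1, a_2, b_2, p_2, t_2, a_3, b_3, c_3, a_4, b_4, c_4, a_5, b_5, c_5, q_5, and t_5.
a_1 = 5.5; b_1 = 8; c_1 = 5; t_1 = 3.5; a_2 = 4.5; b_2 = 1; p_2 = 3.5; t_2 = 2.25; a_3 = 7; b_3 = 5.25; c_3 = 2; a_4 = 4.75; b_4 = 7.5; c_4 = 2.5; a_5 = 0.75; b_5 = 4; c_5 = 5; q_5 = 1.5; t_5 = 5.25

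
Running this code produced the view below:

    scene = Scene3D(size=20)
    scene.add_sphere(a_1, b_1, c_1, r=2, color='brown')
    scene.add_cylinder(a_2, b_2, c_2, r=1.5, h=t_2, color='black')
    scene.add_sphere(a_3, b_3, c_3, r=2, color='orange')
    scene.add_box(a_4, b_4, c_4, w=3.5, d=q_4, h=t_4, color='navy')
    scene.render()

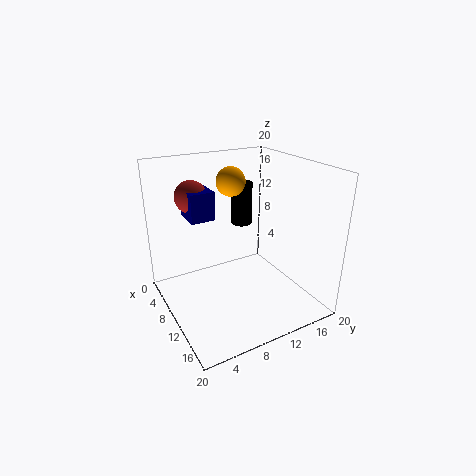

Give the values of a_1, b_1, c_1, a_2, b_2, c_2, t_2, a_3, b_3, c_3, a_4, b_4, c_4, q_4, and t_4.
a_1 = 10, b_1 = 3.5, c_1 = 17, a_2 = 7.5, b_2 = 12, c_2 = 11, t_2 = 6, a_3 = 8, b_3 = 10, c_3 = 17.5, a_4 = 9, b_4 = 2.5, c_4 = 14.5, q_4 = 3, t_4 = 3.5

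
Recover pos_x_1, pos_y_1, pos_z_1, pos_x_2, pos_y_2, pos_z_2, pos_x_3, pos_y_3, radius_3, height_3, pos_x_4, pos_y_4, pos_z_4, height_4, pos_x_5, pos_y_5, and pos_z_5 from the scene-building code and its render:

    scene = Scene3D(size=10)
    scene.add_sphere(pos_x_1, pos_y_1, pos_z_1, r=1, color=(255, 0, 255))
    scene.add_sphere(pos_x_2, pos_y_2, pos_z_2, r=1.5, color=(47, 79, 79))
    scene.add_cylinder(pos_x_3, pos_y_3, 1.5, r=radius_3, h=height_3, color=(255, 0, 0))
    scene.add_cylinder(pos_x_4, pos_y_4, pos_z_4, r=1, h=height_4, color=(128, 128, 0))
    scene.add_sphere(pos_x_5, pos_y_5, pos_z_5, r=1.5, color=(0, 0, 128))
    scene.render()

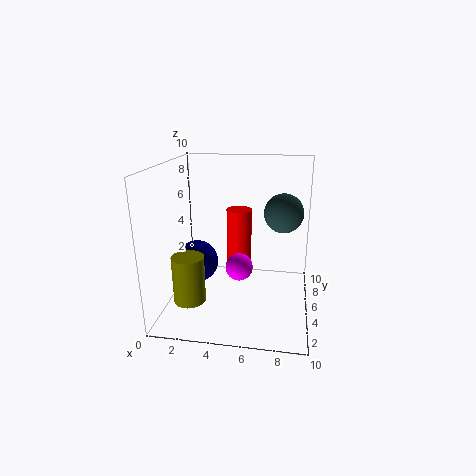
pos_x_1 = 5
pos_y_1 = 5.5
pos_z_1 = 2.5
pos_x_2 = 8
pos_y_2 = 8
pos_z_2 = 6
pos_x_3 = 4.5
pos_y_3 = 8.5
radius_3 = 1
height_3 = 4.5
pos_x_4 = 2.5
pos_y_4 = 1.5
pos_z_4 = 2
height_4 = 3
pos_x_5 = 2
pos_y_5 = 5
pos_z_5 = 3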